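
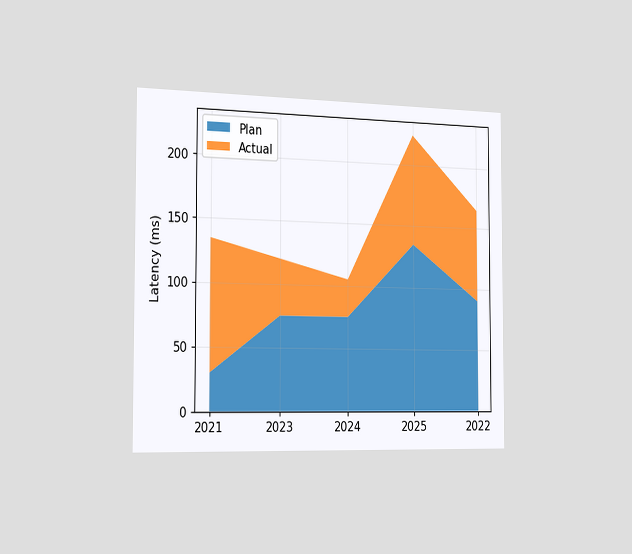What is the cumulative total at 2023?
120ms

The chart is viewed slightly from the left. The stacked total at 2023 reaches 120ms.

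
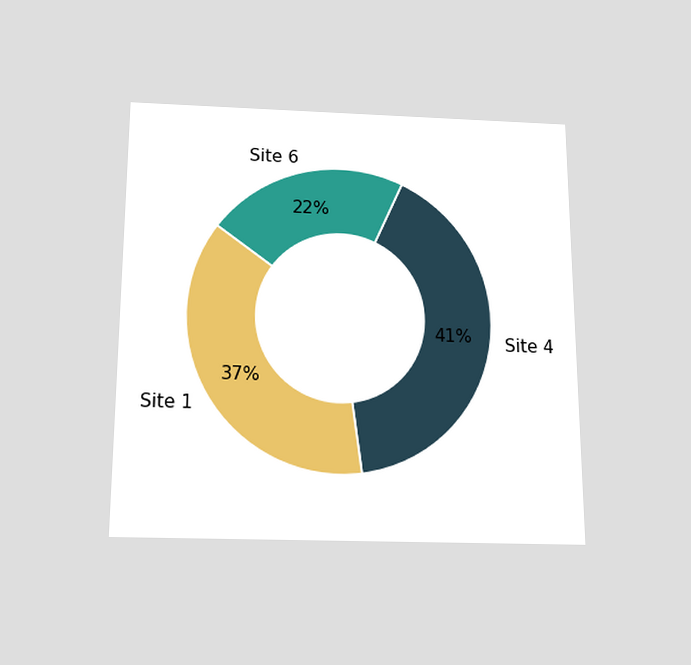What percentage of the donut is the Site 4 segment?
41%

The chart is viewed slightly from below. The Site 4 segment takes up 41% of the ring.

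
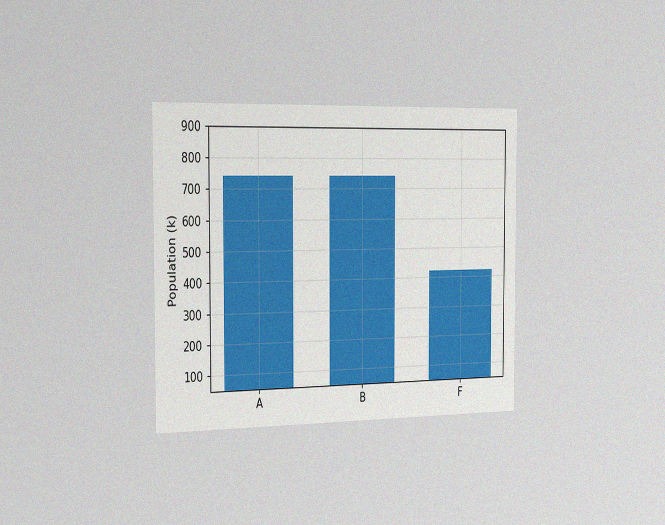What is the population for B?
742k

The chart is viewed slightly from the left, with some photo noise. Reading along the chart's y-axis, the B bar reaches 742k.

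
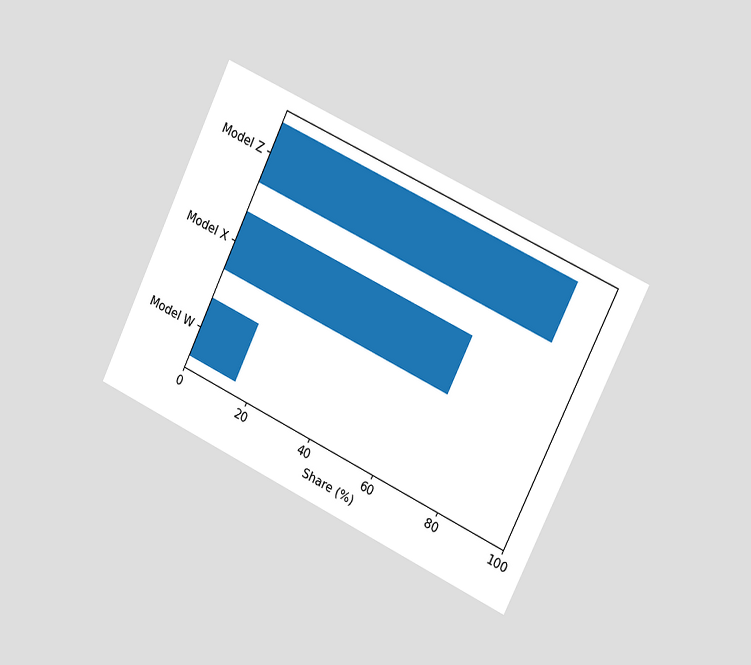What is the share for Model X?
The chart is tilted about 26° clockwise and viewed slightly from the right. Reading along the chart's x-axis, the Model X bar reaches 70%.

70%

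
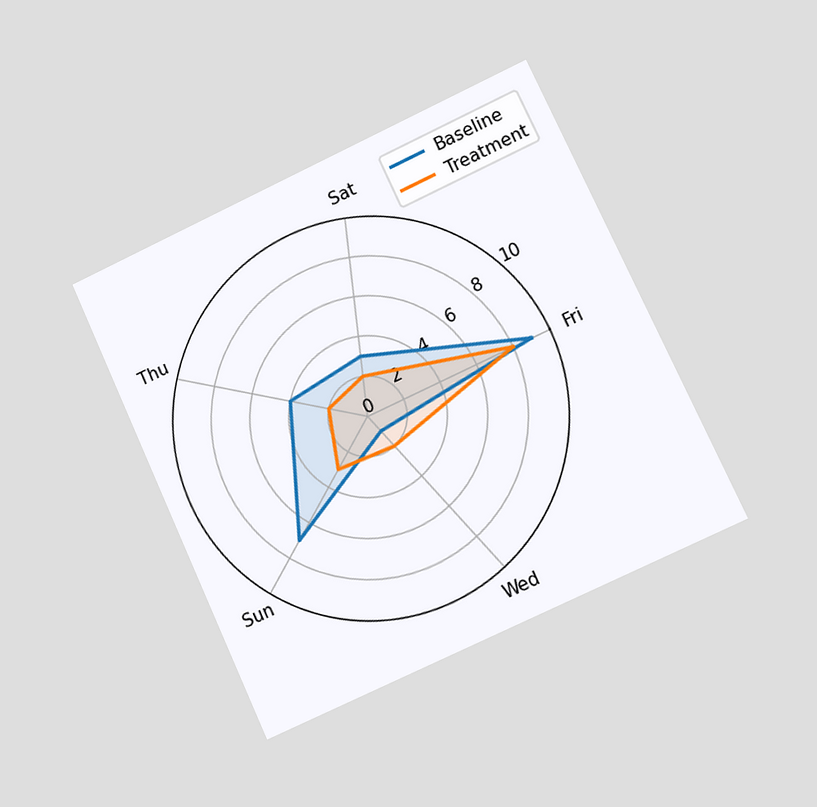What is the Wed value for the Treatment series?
2

The chart is tilted about 25° counter-clockwise and viewed at a slight angle. On the Wed axis, Treatment reaches 2.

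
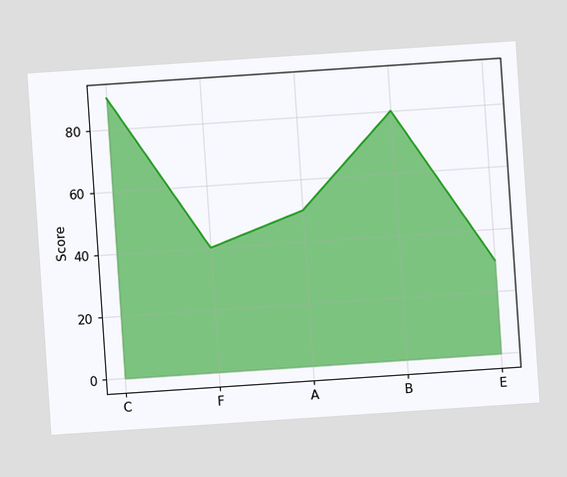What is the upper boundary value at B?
The chart is tilted about 4° counter-clockwise. At B the upper boundary is at 80.

80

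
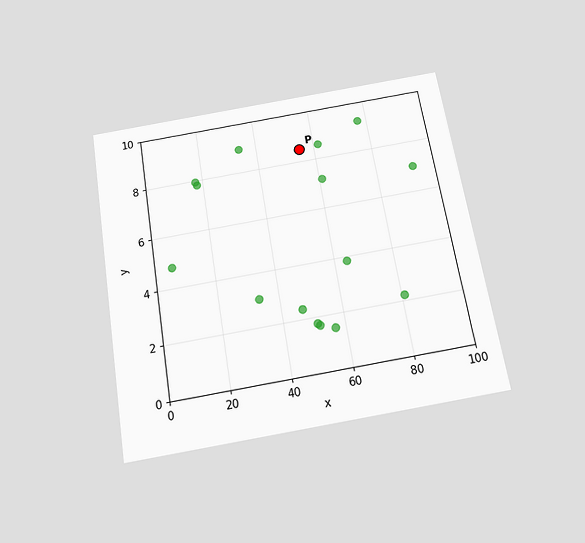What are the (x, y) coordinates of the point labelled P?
The chart is tilted about 10° counter-clockwise and viewed slightly from below. Following the gridlines from P to each axis, P sits at (55, 8.5).

(55, 8.5)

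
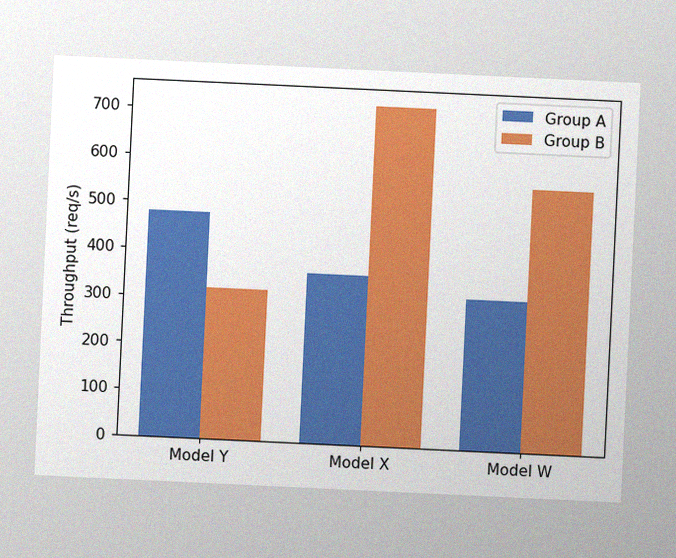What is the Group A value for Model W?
The chart is tilted about 3° clockwise, with some photo noise. The Group A bar at Model W reaches 320req/s on the y-axis.

320req/s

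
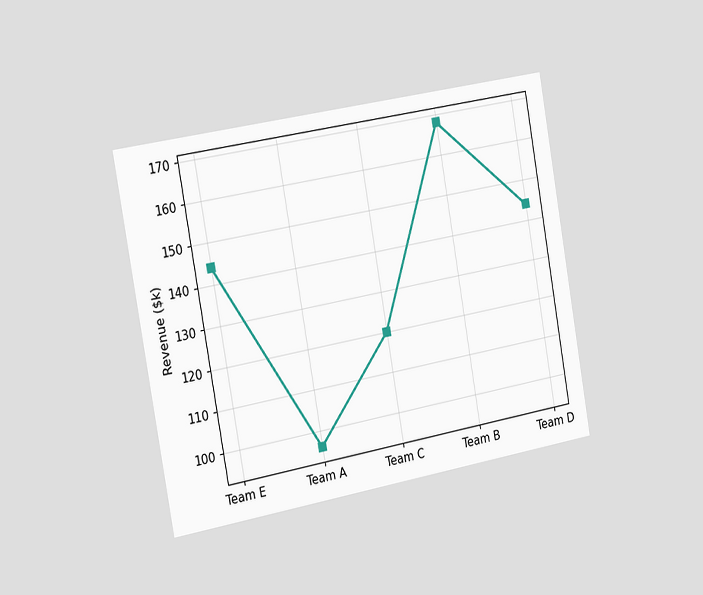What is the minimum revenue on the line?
The chart is tilted about 10° counter-clockwise and viewed slightly from the left. The lowest point is at Team A, and reading across to the y-axis gives $96k.

$96k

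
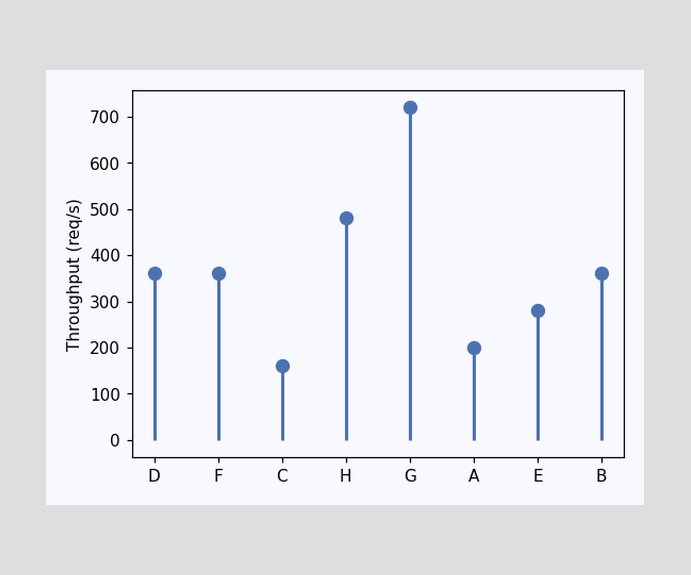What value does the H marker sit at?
The H marker sits at 480req/s.

480req/s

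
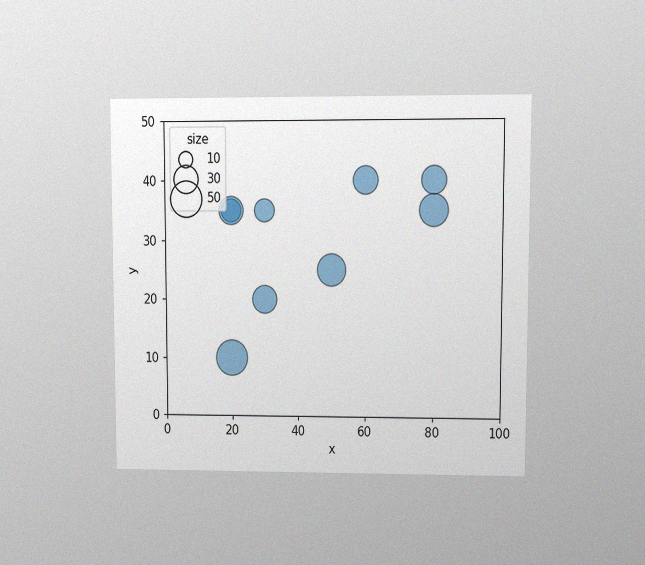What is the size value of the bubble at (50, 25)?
40

The chart is viewed at a slight angle, with some photo noise. Matching the bubble at (50, 25) against the size legend gives 40.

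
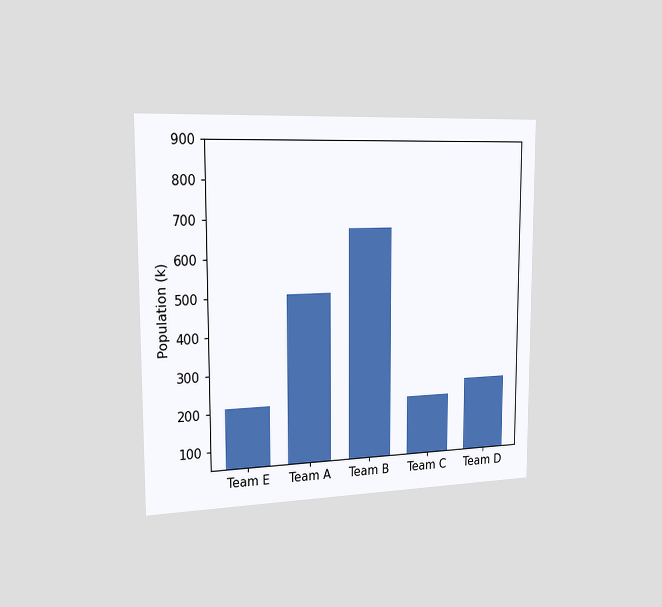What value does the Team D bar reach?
The chart is viewed slightly from the left. Reading along the chart's y-axis, the Team D bar reaches 252k.

252k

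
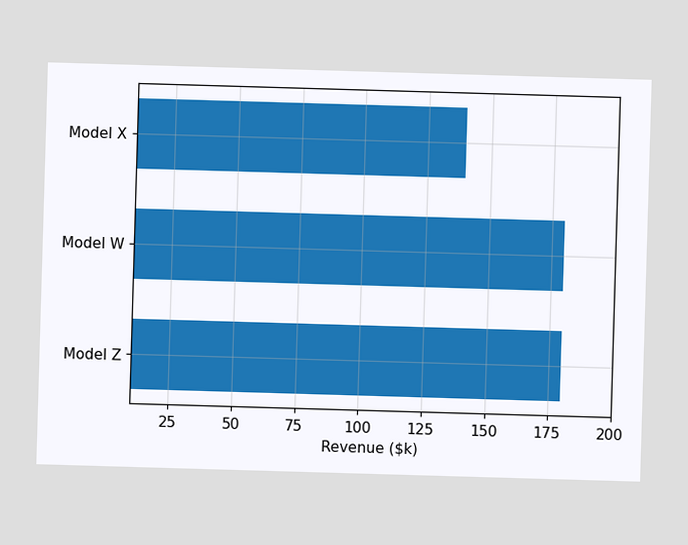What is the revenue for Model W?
Reading along the chart's x-axis, the Model W bar reaches $180k.

$180k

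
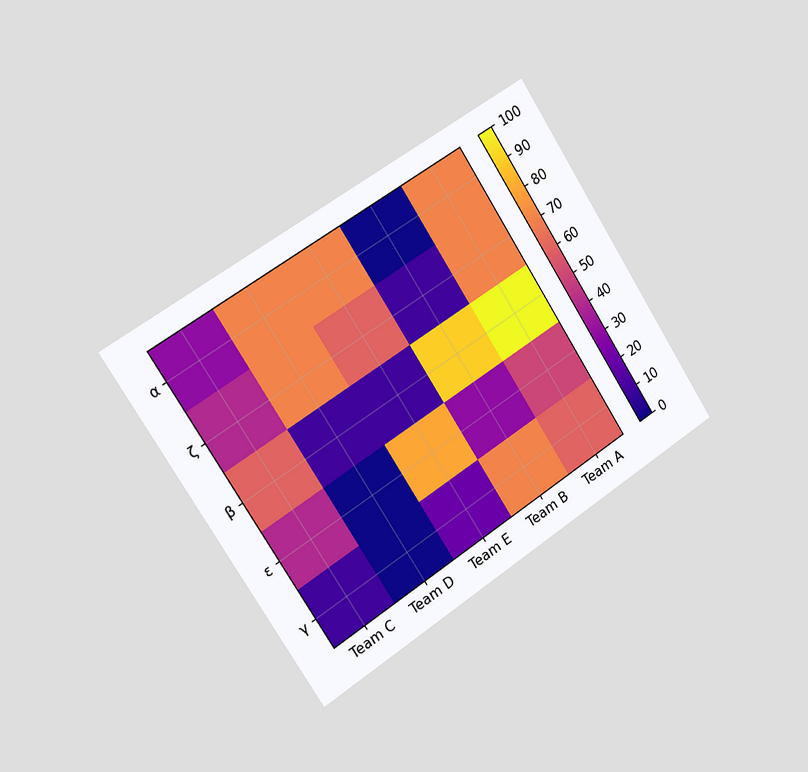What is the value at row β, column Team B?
The chart is tilted about 33° counter-clockwise and viewed slightly from the left. Matching cell (β, Team B) against the colorbar gives 90.

90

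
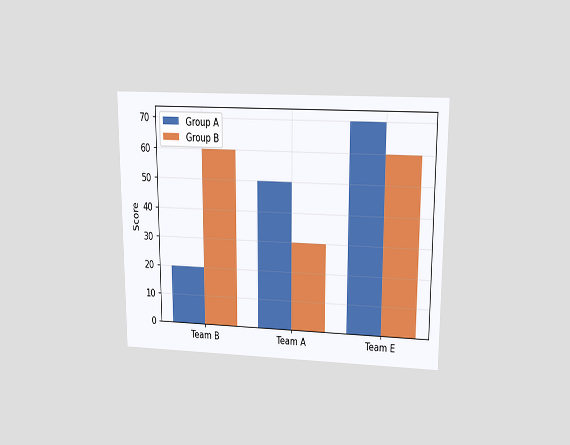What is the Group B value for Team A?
30

The chart is viewed slightly from above. The Group B bar at Team A reaches 30 on the y-axis.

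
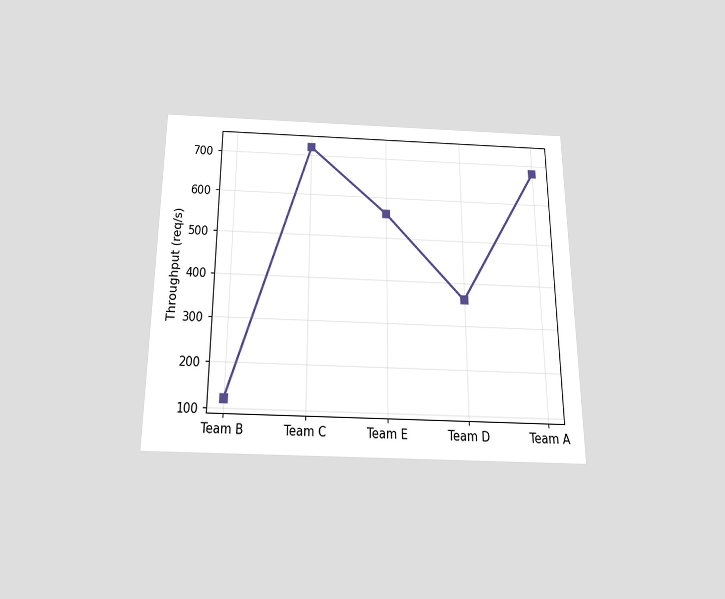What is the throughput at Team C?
The chart is viewed slightly from below. At Team C, the line is at 720req/s.

720req/s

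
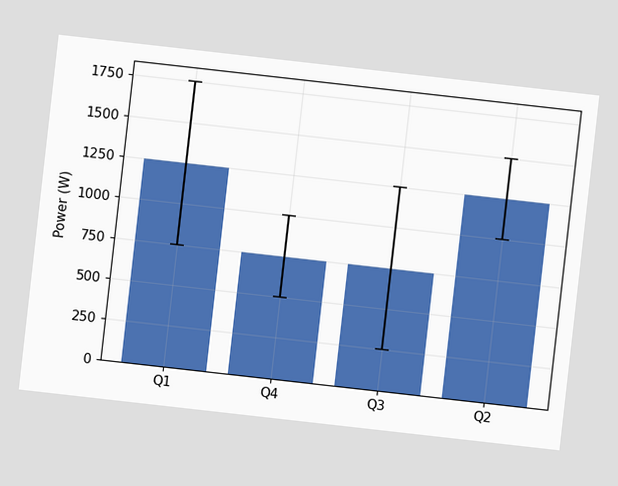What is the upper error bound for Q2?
The chart is tilted about 6° clockwise. The Q2 bar's upper whisker reaches 1500W.

1500W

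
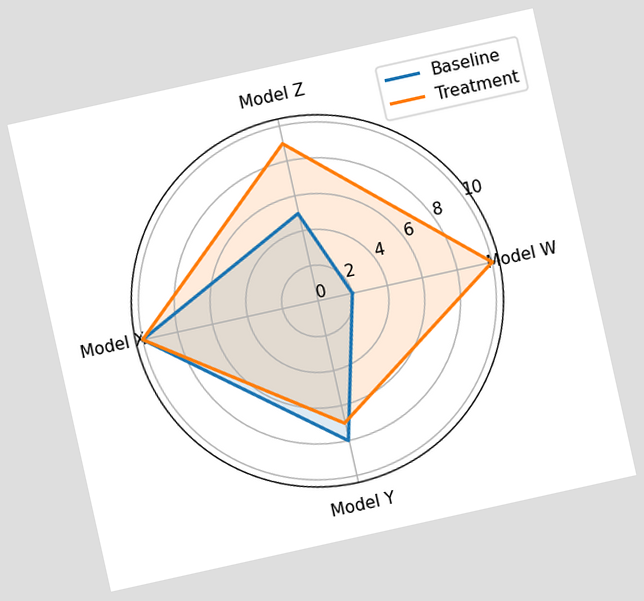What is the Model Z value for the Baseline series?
5

The chart is tilted about 13° counter-clockwise. On the Model Z axis, Baseline reaches 5.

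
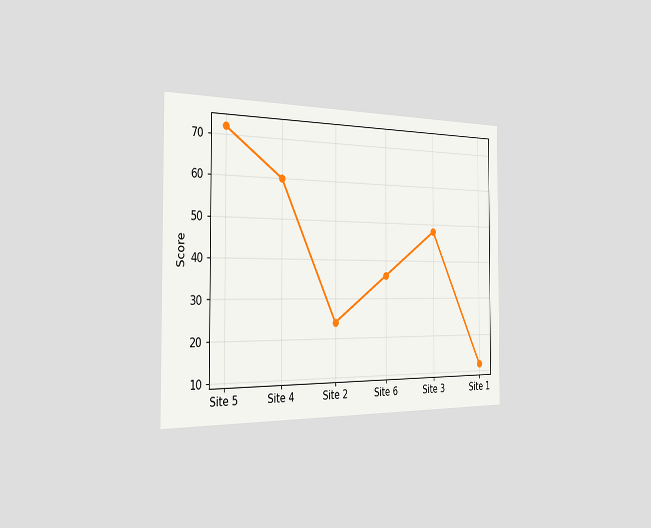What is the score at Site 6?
36

The chart is viewed slightly from the left. At Site 6, the line is at 36.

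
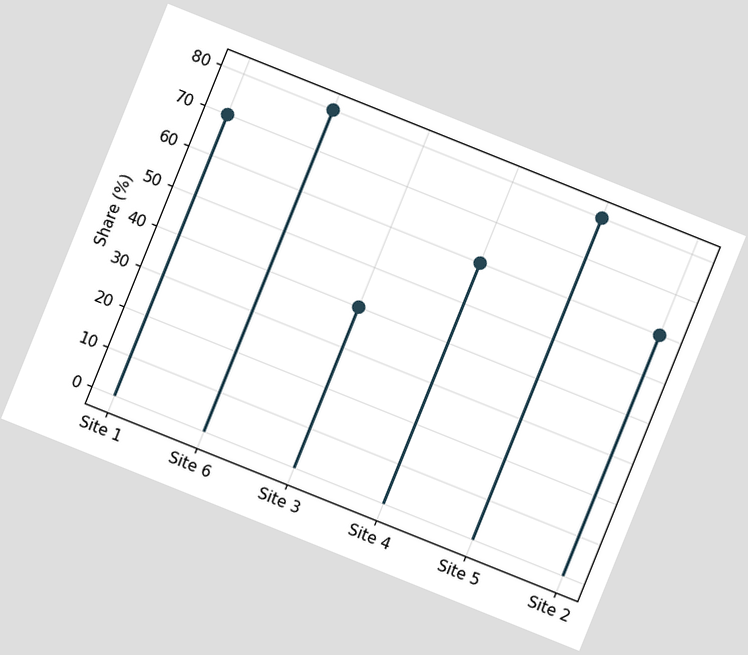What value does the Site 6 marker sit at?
The chart is tilted about 22° clockwise. The Site 6 marker sits at 80%.

80%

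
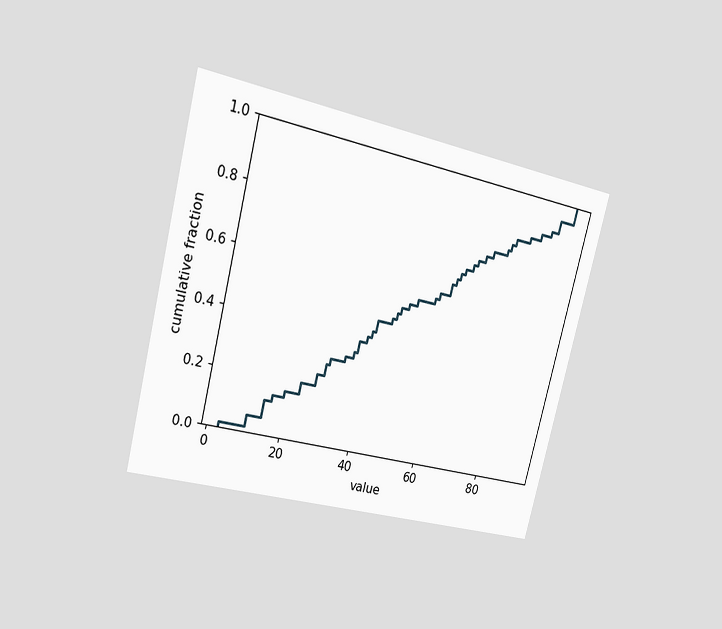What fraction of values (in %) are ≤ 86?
90%

The chart is tilted about 14° clockwise and viewed at a slight angle. At x=86 the ECDF step is at 90%.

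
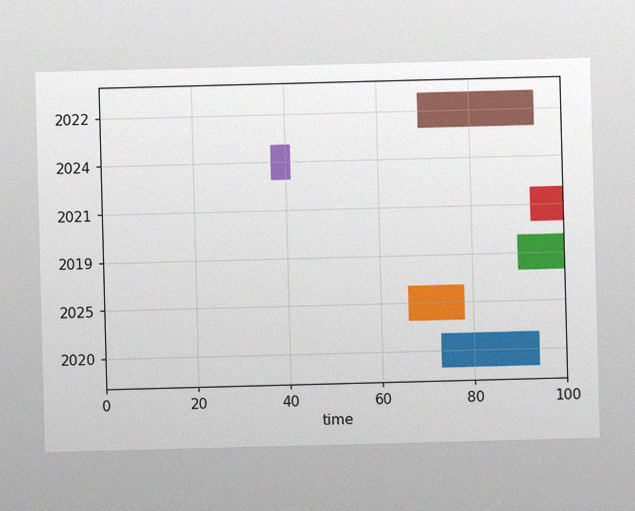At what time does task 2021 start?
The image has some photo noise and uneven lighting. The 2021 bar begins at t=93.

93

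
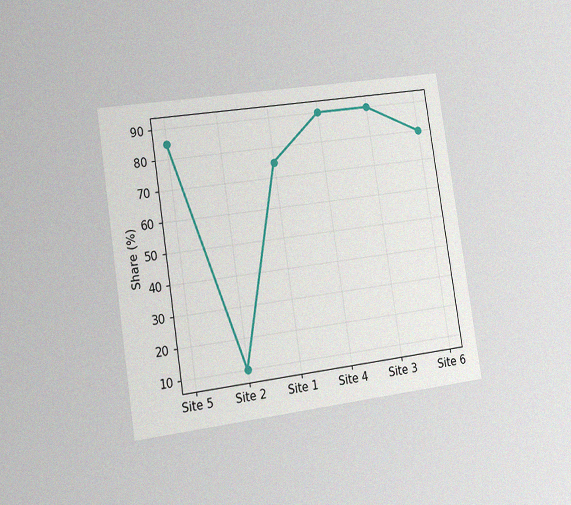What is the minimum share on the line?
10%

The chart is tilted about 9° counter-clockwise and viewed slightly from the left, with some photo noise. The lowest point is at Site 2, and reading across to the y-axis gives 10%.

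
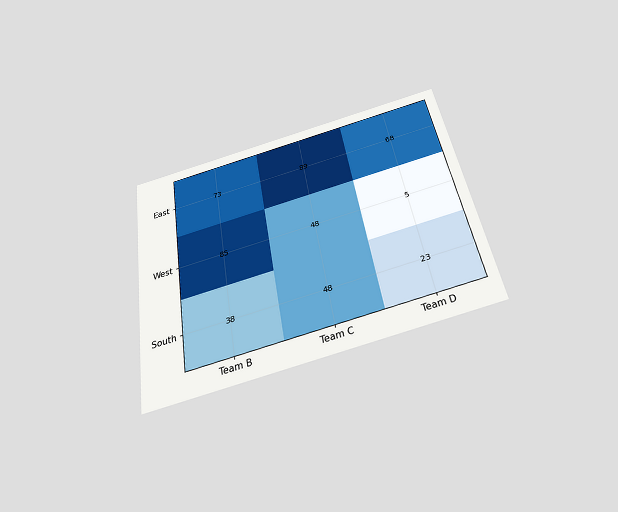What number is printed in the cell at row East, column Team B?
73

The chart is tilted about 10° counter-clockwise and viewed slightly from below. The (East, Team B) cell reads 73.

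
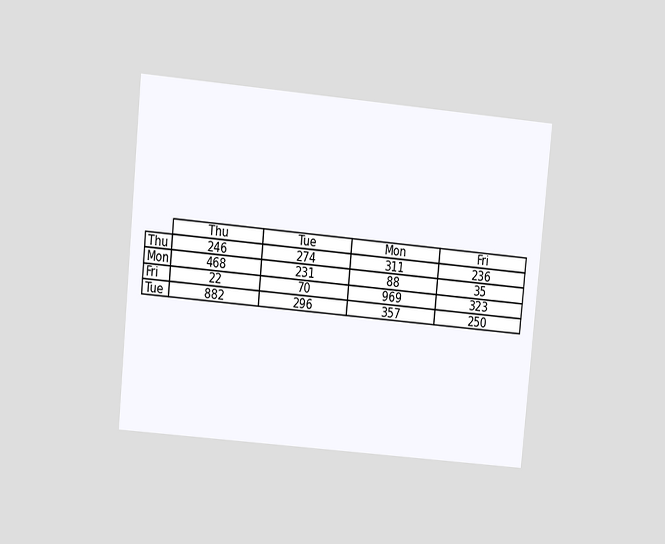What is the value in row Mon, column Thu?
The chart is tilted about 5° clockwise and viewed at a slight angle. The (Mon, Thu) cell reads 468.

468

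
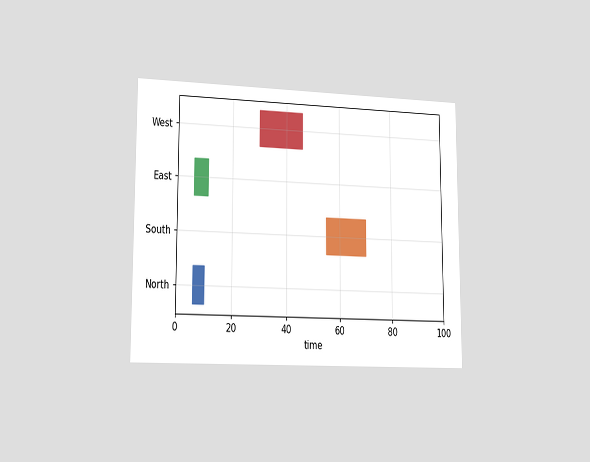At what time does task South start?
The chart is viewed slightly from the left. The South bar begins at t=55.

55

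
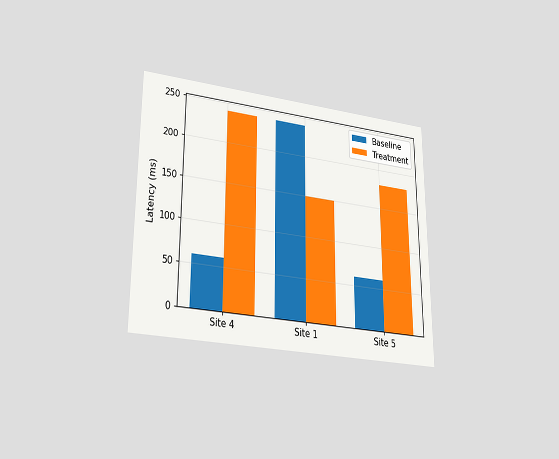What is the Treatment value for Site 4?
240ms

The chart is viewed slightly from below. The Treatment bar at Site 4 reaches 240ms on the y-axis.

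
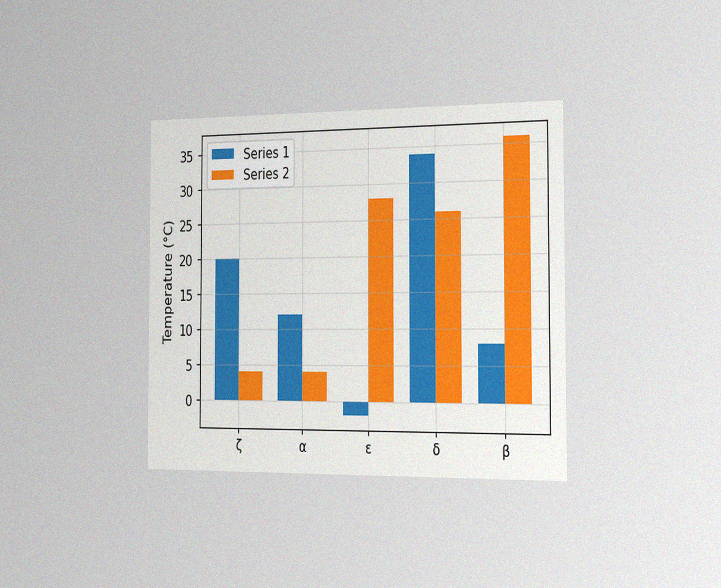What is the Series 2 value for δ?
The chart is viewed slightly from the right, with some photo noise. The Series 2 bar at δ reaches 26°C on the y-axis.

26°C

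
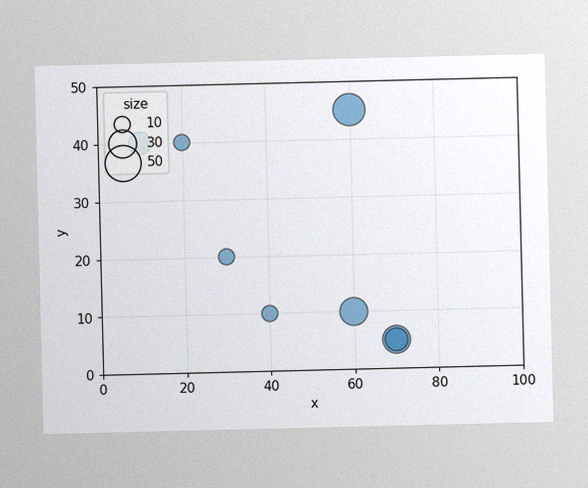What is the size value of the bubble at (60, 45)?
The image has some photo noise and uneven lighting. Matching the bubble at (60, 45) against the size legend gives 40.

40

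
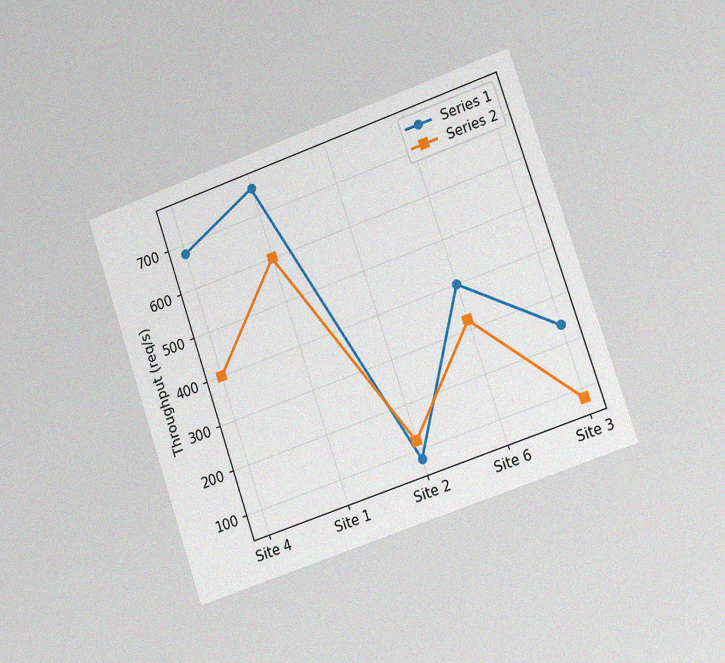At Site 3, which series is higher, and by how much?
Series 1, by 160req/s

The chart is tilted about 19° counter-clockwise and viewed slightly from the right, with some photo noise. At Site 3, Series 1 sits above the other line by 160req/s.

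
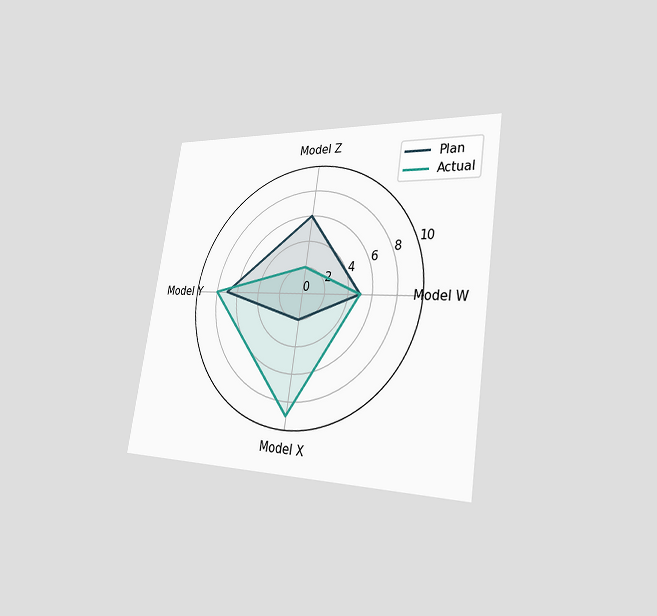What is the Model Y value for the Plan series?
7

The chart is tilted about 9° clockwise and viewed slightly from the right. On the Model Y axis, Plan reaches 7.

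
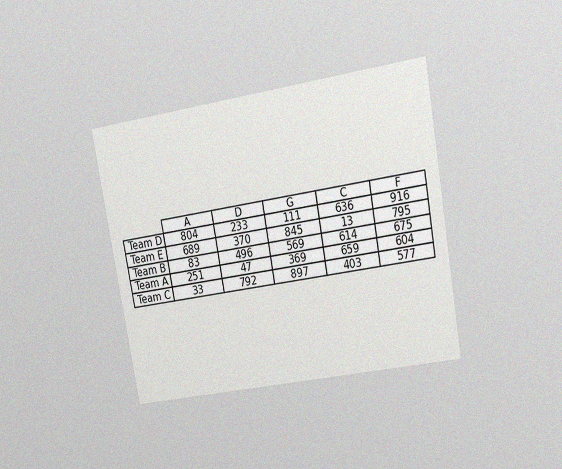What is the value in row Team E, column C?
The chart is tilted about 10° counter-clockwise and viewed at a slight angle, with some photo noise. The (Team E, C) cell reads 13.

13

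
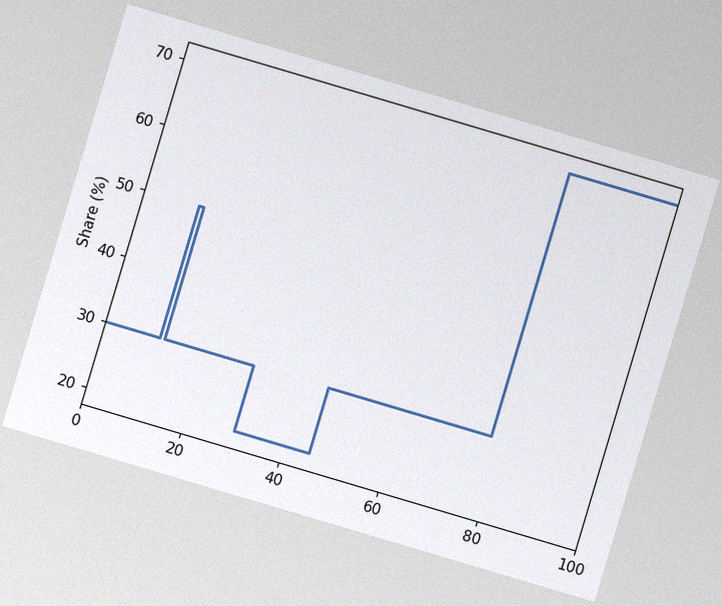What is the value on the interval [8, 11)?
The chart is tilted about 17° clockwise, with some photo noise. On [8, 11) the step sits at 30%.

30%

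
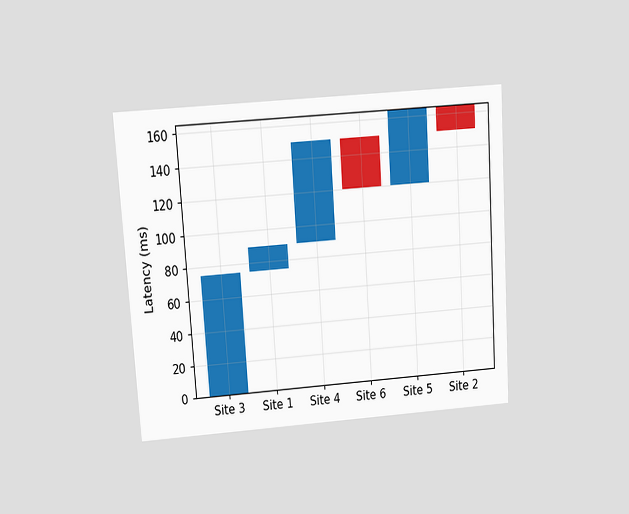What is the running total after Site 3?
The chart is tilted about 4° counter-clockwise and viewed at a slight angle. After Site 3 the running total reaches 75ms.

75ms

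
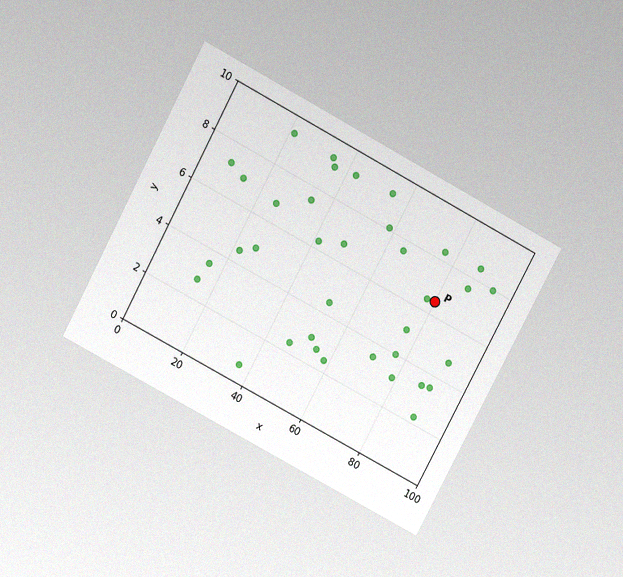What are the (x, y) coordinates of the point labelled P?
(80, 6.5)

The chart is tilted about 28° clockwise and viewed slightly from above, with some photo noise. Following the gridlines from P to each axis, P sits at (80, 6.5).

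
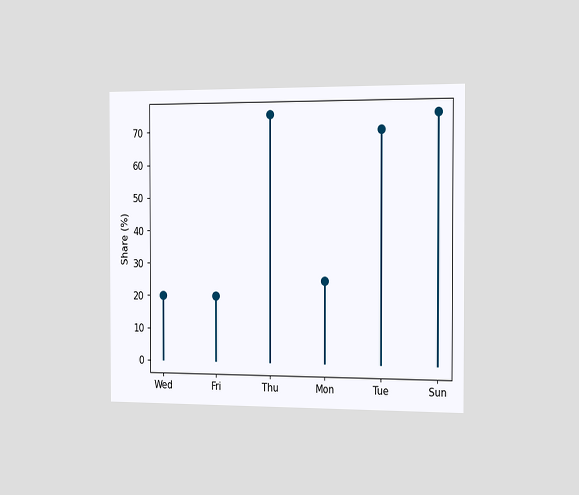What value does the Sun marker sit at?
75%

The chart is viewed slightly from the right. The Sun marker sits at 75%.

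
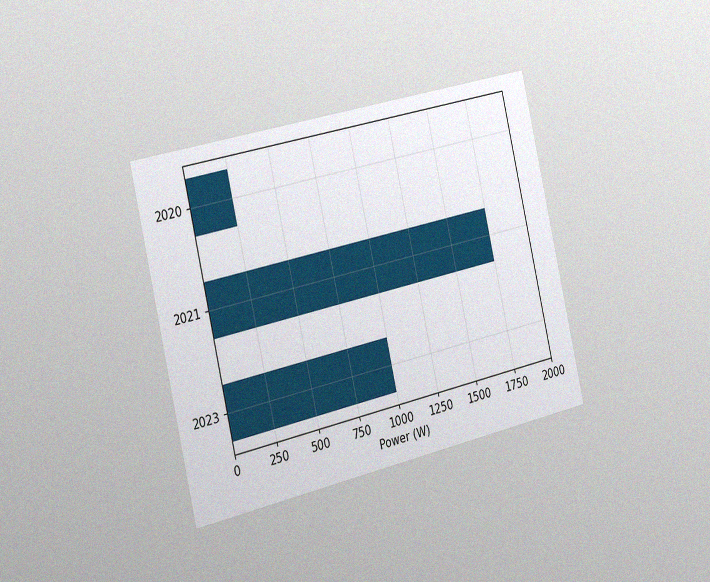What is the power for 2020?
The chart is tilted about 13° counter-clockwise and viewed slightly from the left, with some photo noise. Reading along the chart's x-axis, the 2020 bar reaches 250W.

250W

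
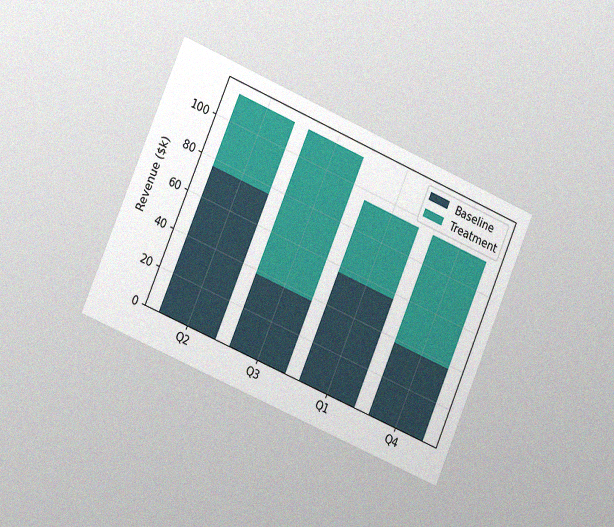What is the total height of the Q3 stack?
$114k

The chart is tilted about 23° clockwise and viewed slightly from the left, with some photo noise. The Q3 stack's top reaches $114k on the y-axis.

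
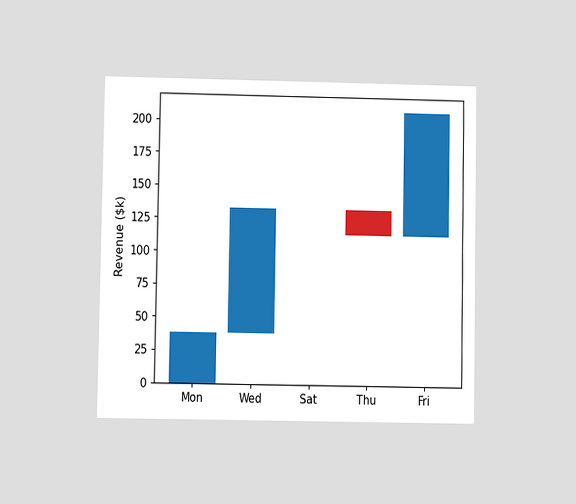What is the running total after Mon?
$38k

The chart is viewed at a slight angle. After Mon the running total reaches $38k.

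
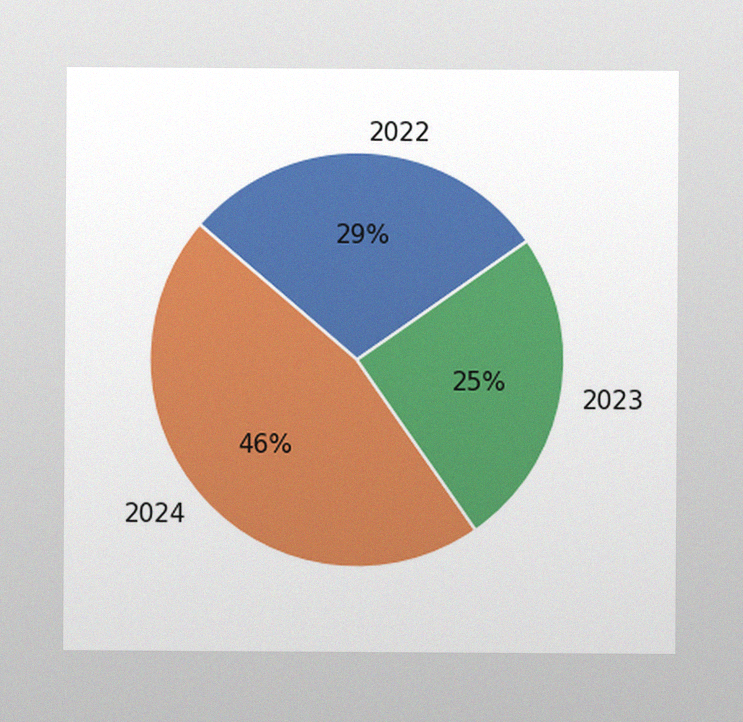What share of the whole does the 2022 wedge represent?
29%

The image has some photo noise and uneven lighting. The 2022 slice takes up 29% of the pie.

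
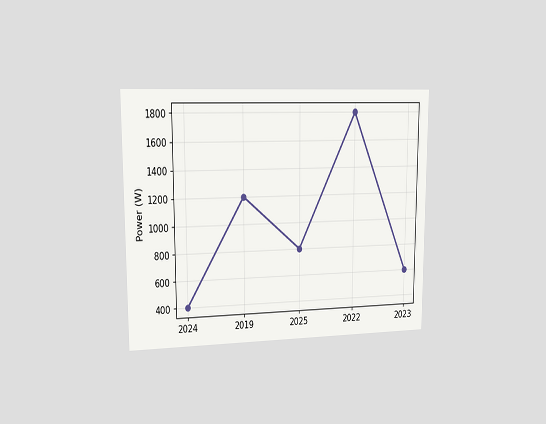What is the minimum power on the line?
400W

The chart is viewed slightly from the left. The lowest point is at 2024, and reading across to the y-axis gives 400W.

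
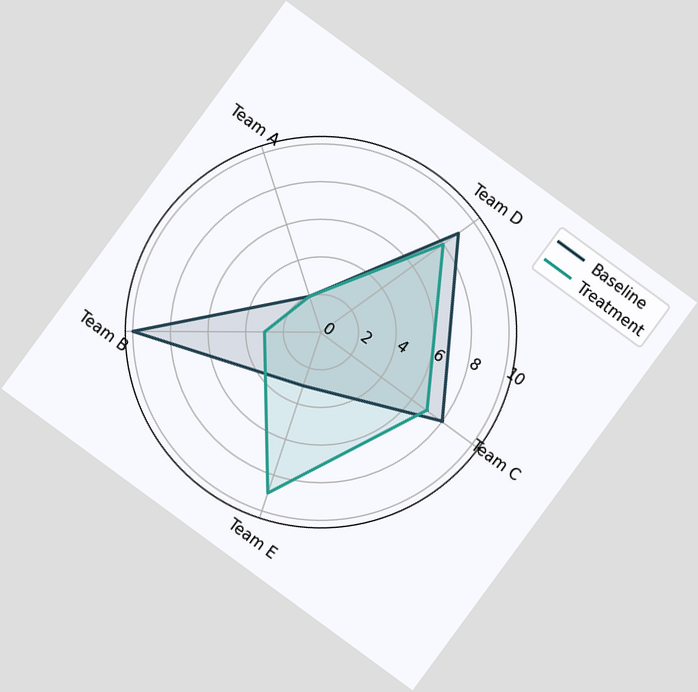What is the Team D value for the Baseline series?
9

The chart is tilted about 36° clockwise. On the Team D axis, Baseline reaches 9.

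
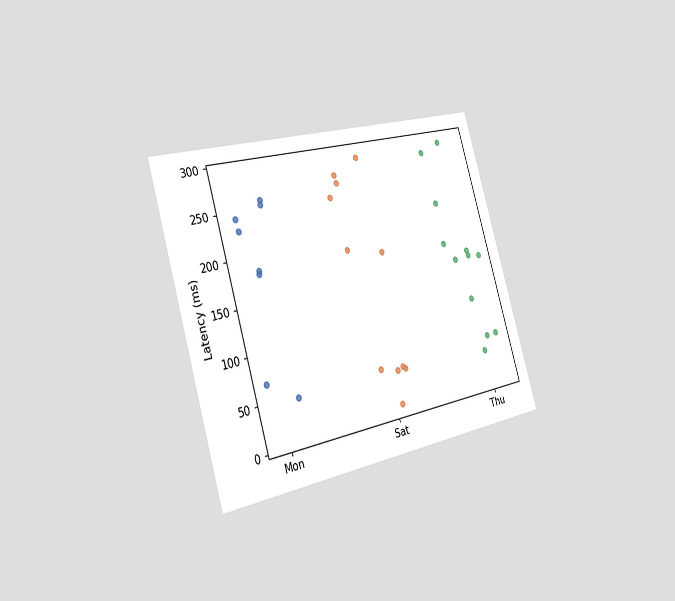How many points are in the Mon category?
8

The chart is tilted about 16° counter-clockwise and viewed slightly from the left. Counting the markers in the Mon column gives 8.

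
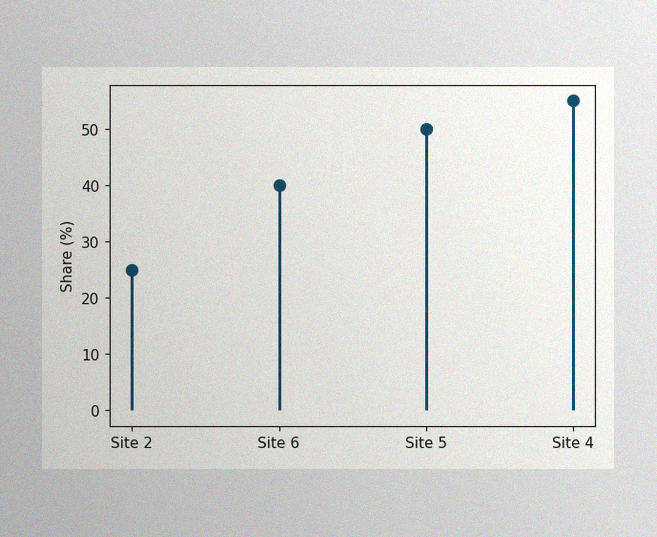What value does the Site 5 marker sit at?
The image has some photo noise and uneven lighting. The Site 5 marker sits at 50%.

50%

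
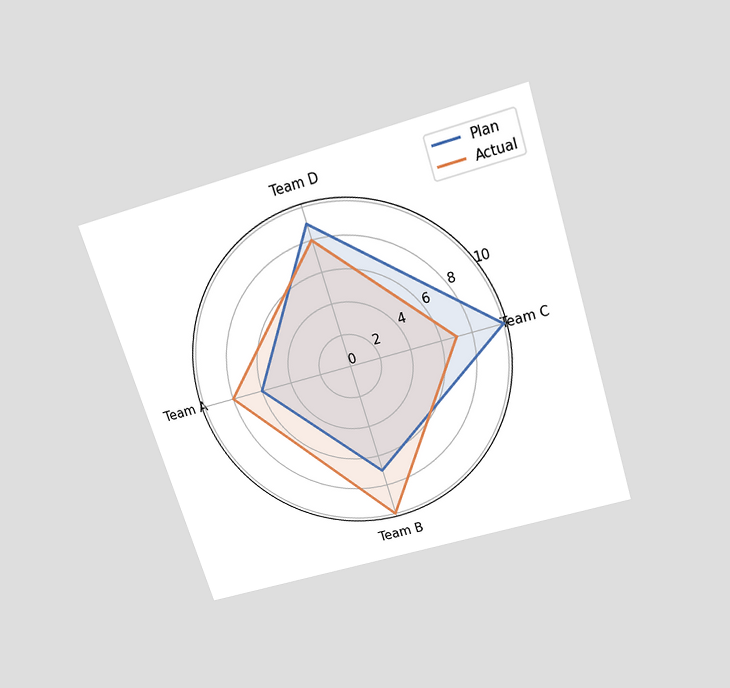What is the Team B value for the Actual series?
The chart is tilted about 17° counter-clockwise and viewed slightly from above. On the Team B axis, Actual reaches 10.

10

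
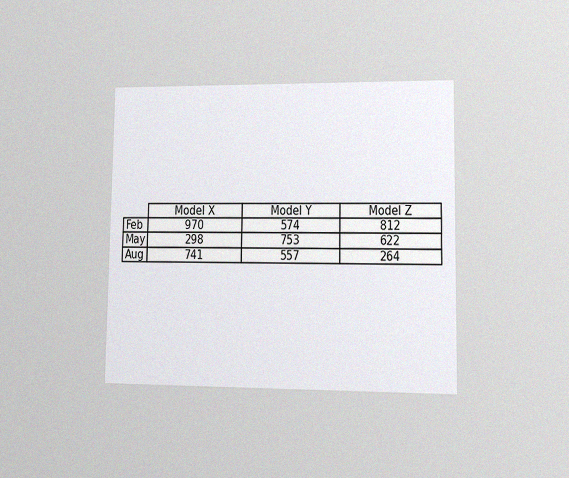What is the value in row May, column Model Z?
622

The chart is viewed at a slight angle, with some photo noise. The (May, Model Z) cell reads 622.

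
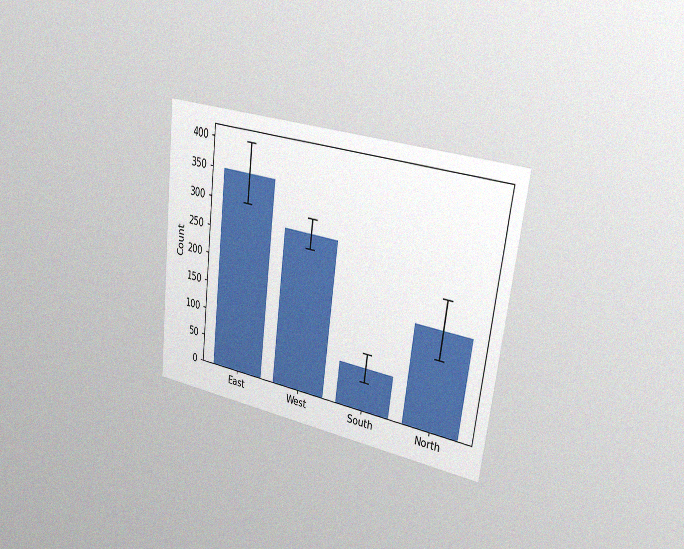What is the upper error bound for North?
225

The chart is tilted about 7° clockwise and viewed slightly from the right, with some photo noise. The North bar's upper whisker reaches 225.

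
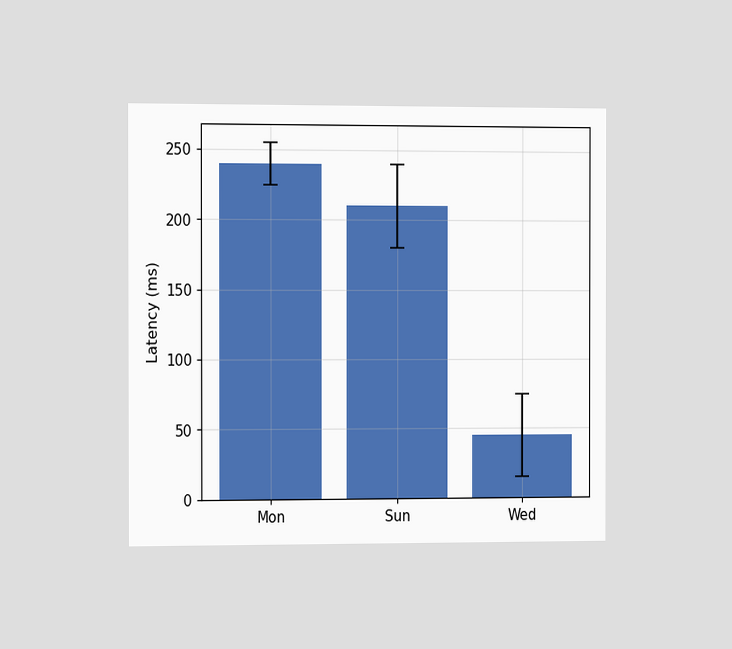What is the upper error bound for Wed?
75ms

The chart is viewed at a slight angle. The Wed bar's upper whisker reaches 75ms.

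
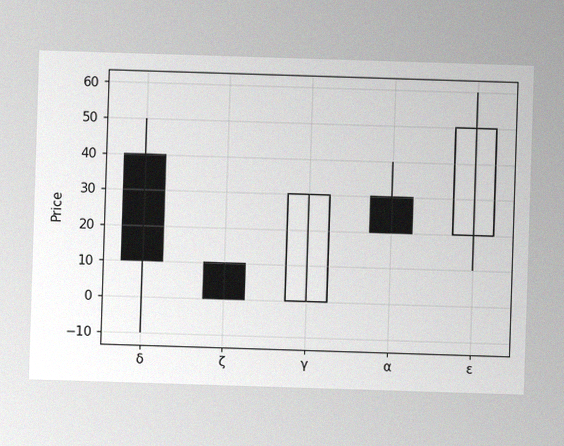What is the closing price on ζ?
0

The image has some photo noise and uneven lighting. The ζ candle closes at 0.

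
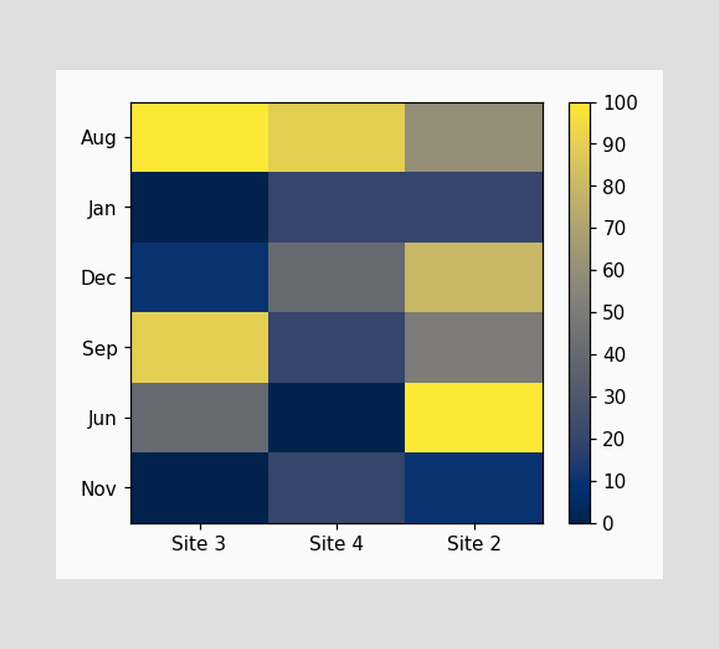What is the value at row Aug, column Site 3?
Matching cell (Aug, Site 3) against the colorbar gives 100.

100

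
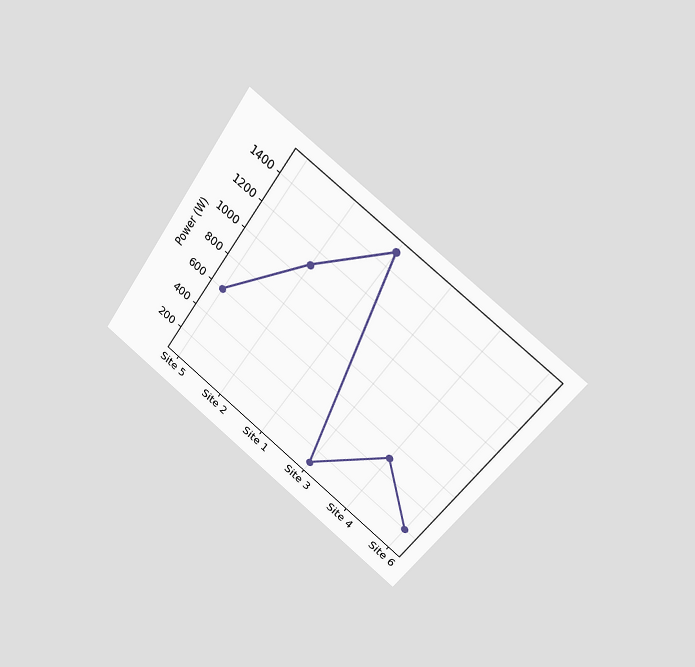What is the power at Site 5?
600W

The chart is tilted about 36° clockwise and viewed at a slight angle. At Site 5, the line is at 600W.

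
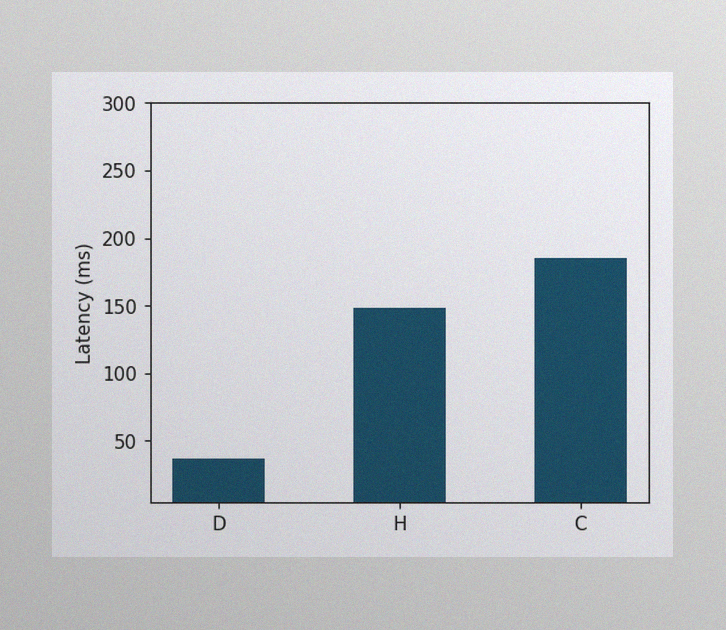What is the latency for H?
The image has some photo noise and uneven lighting. Reading along the chart's y-axis, the H bar reaches 148ms.

148ms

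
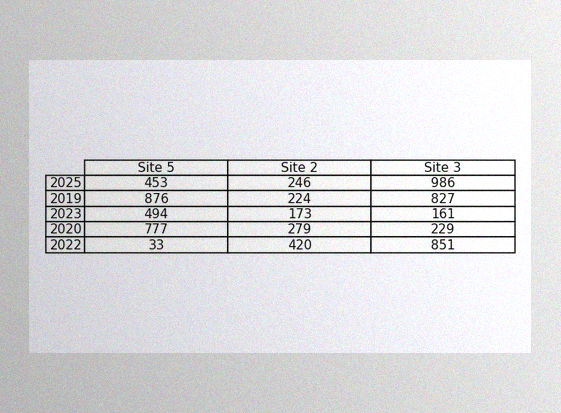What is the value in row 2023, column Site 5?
The image has some photo noise and uneven lighting. The (2023, Site 5) cell reads 494.

494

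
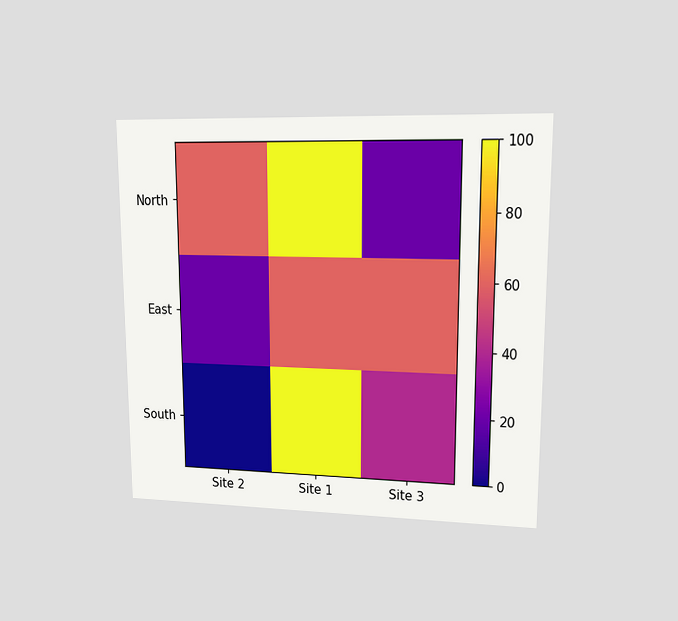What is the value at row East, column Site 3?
The chart is viewed at a slight angle. Matching cell (East, Site 3) against the colorbar gives 60.

60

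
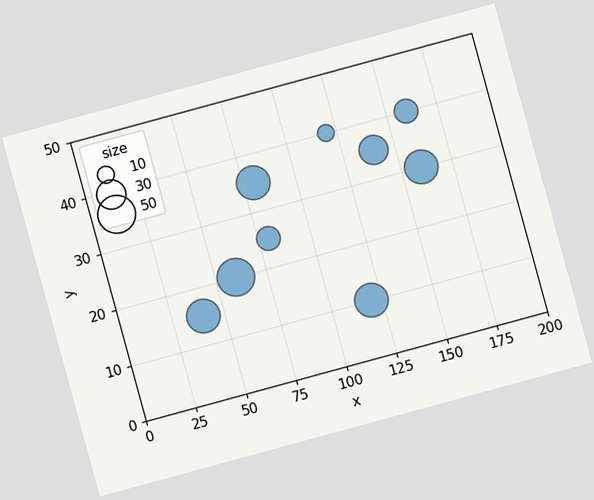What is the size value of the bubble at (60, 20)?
50

The chart is tilted about 15° counter-clockwise. Matching the bubble at (60, 20) against the size legend gives 50.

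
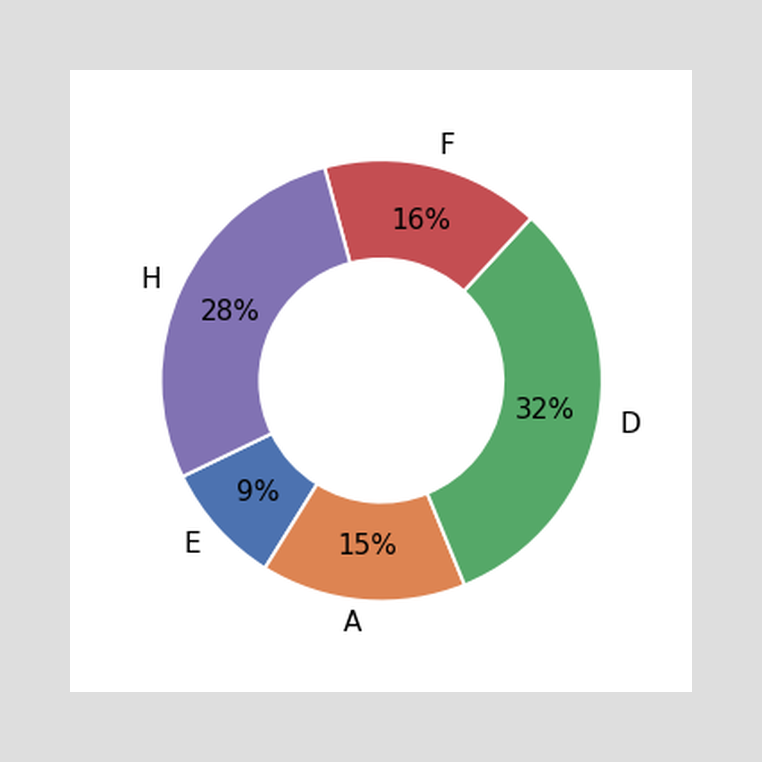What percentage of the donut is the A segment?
15%

The A segment takes up 15% of the ring.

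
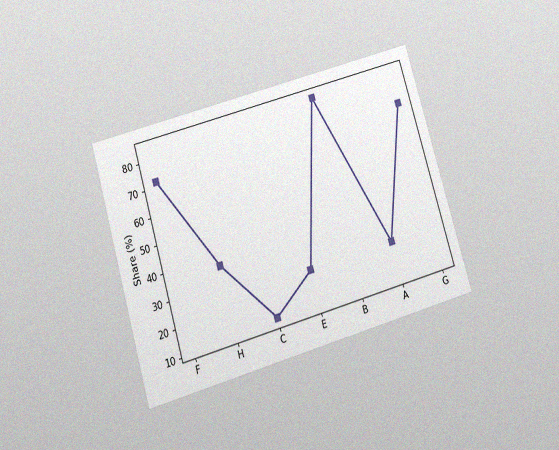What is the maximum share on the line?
84%

The chart is tilted about 17° counter-clockwise and viewed slightly from below, with some photo noise. The highest point is at B, and reading across to the y-axis gives 84%.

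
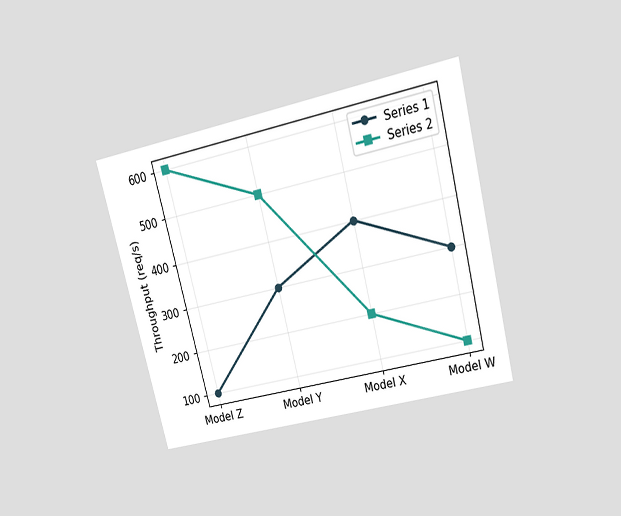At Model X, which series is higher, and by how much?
The chart is tilted about 14° counter-clockwise and viewed slightly from above. At Model X, Series 1 sits above the other line by 200req/s.

Series 1, by 200req/s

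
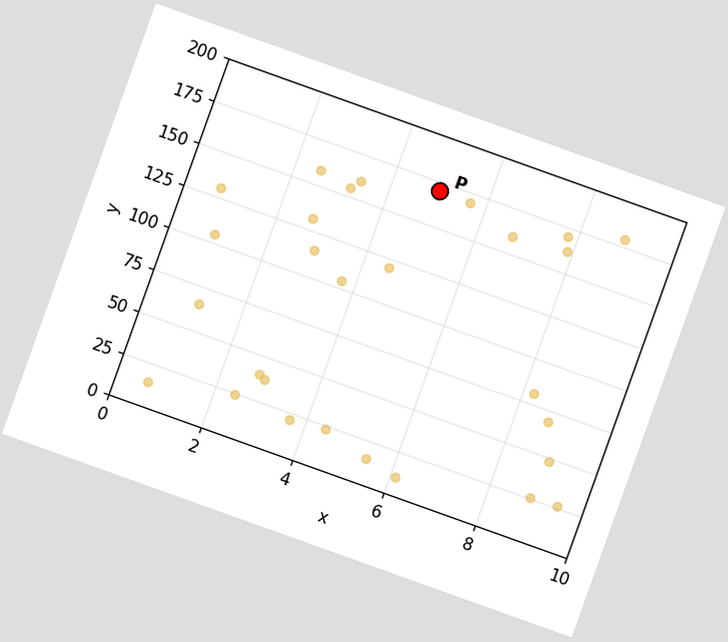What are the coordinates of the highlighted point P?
(5, 170)

The chart is tilted about 20° clockwise. Following the gridlines from P to each axis, P sits at (5, 170).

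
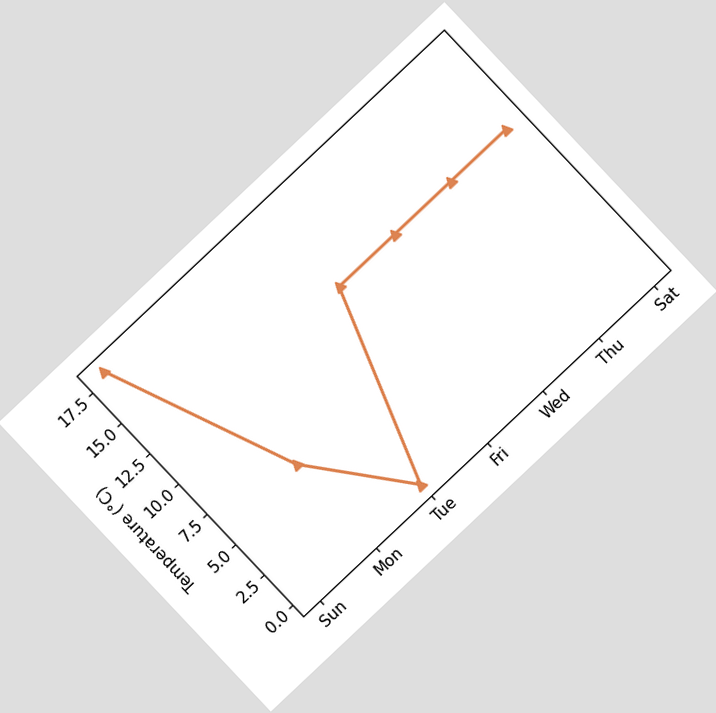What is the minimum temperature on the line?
The chart is tilted about 43° counter-clockwise. The lowest point is at Tue, and reading across to the y-axis gives 0°C.

0°C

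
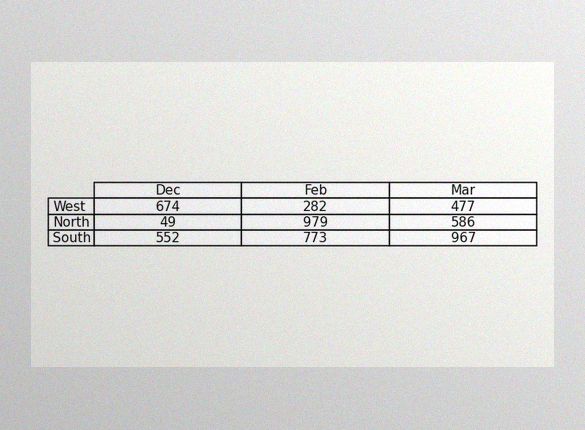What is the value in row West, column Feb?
The image has some photo noise and uneven lighting. The (West, Feb) cell reads 282.

282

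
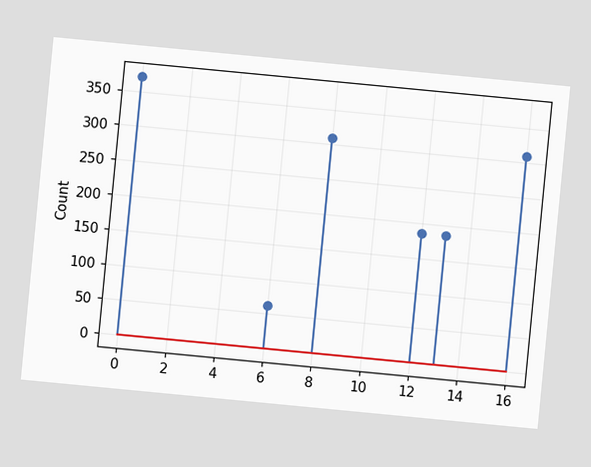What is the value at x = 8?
310

The chart is tilted about 5° clockwise. The stem at x=8 reaches 310.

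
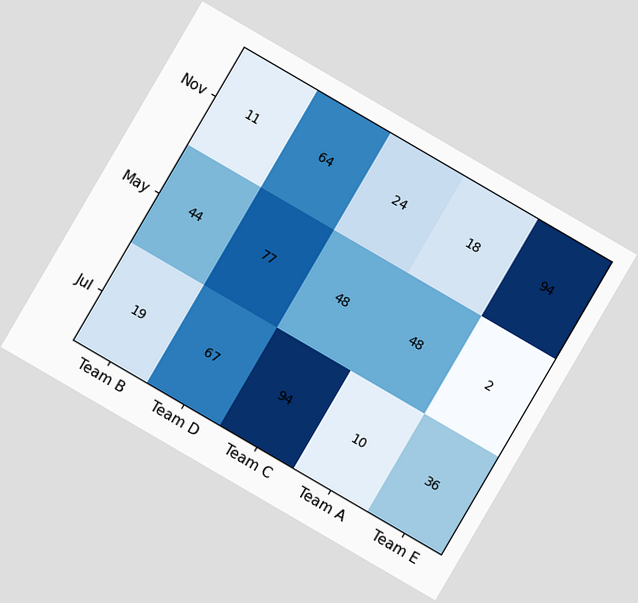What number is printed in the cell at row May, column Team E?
2

The chart is tilted about 30° clockwise. The (May, Team E) cell reads 2.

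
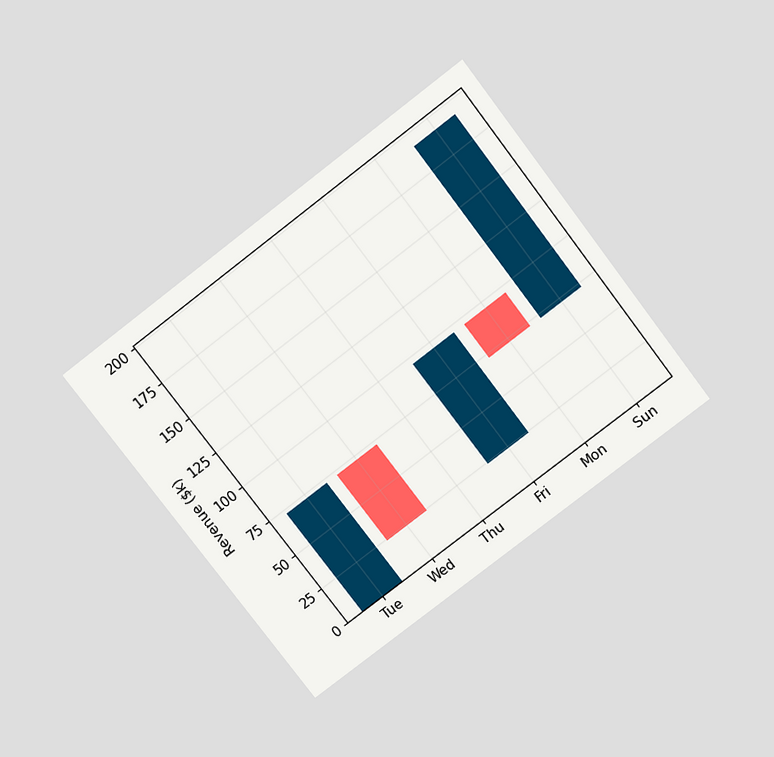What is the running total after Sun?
$192k

The chart is tilted about 37° counter-clockwise and viewed slightly from above. After Sun the running total reaches $192k.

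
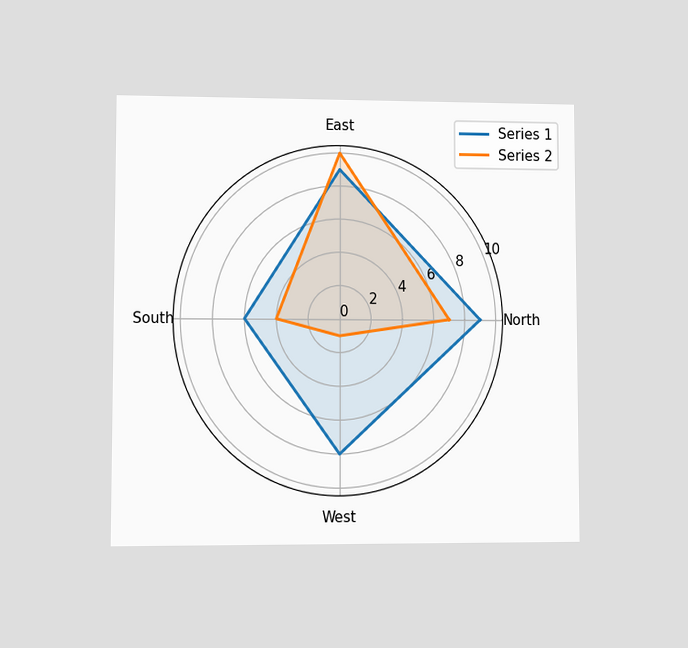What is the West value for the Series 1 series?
The chart is viewed at a slight angle. On the West axis, Series 1 reaches 8.

8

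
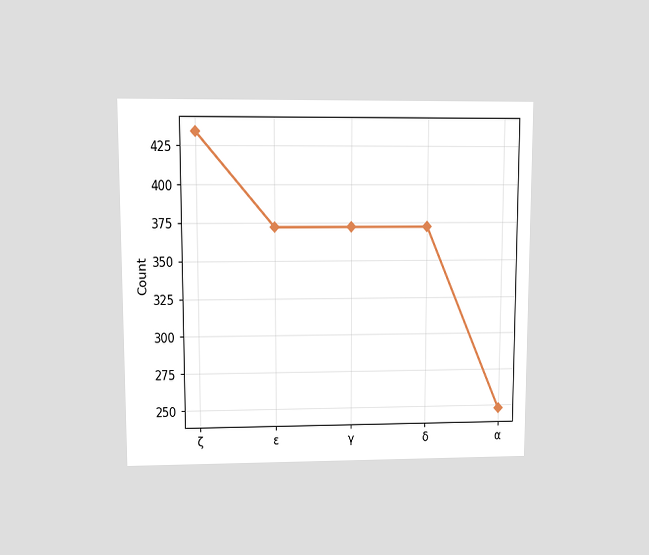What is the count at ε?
372

The chart is viewed at a slight angle. At ε, the line is at 372.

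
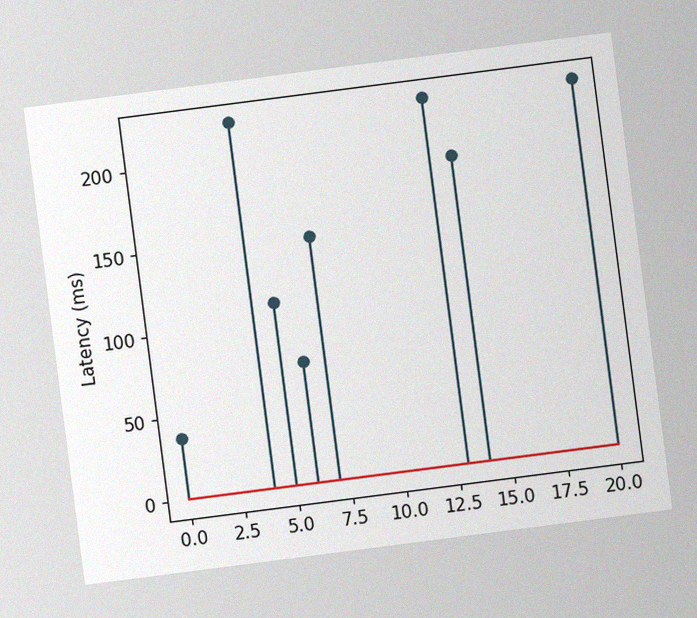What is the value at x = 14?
The chart is tilted about 7° counter-clockwise, with some photo noise. The stem at x=14 reaches 185ms.

185ms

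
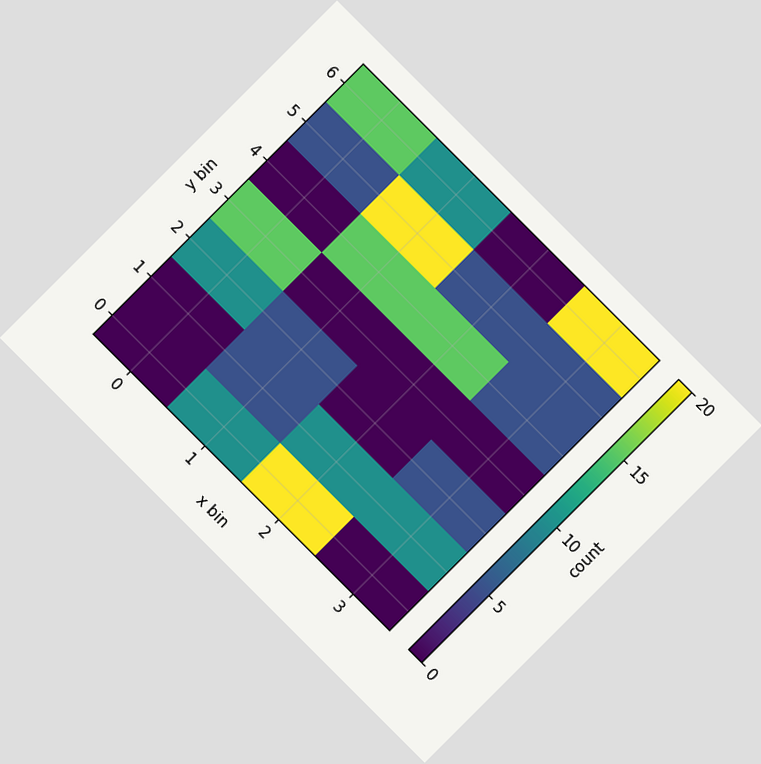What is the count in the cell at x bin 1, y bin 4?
15

The chart is tilted about 45° clockwise. Matching the cell (1, 4) against the colorbar gives 15.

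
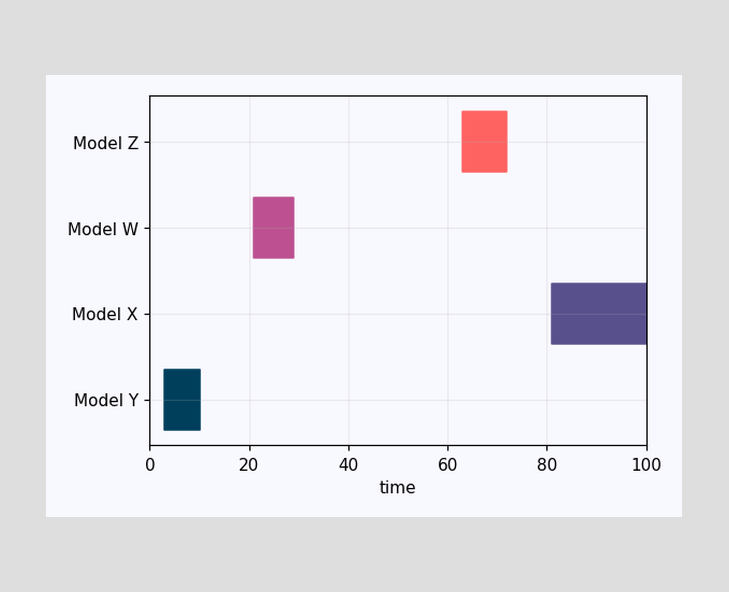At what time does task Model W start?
21

The Model W bar begins at t=21.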